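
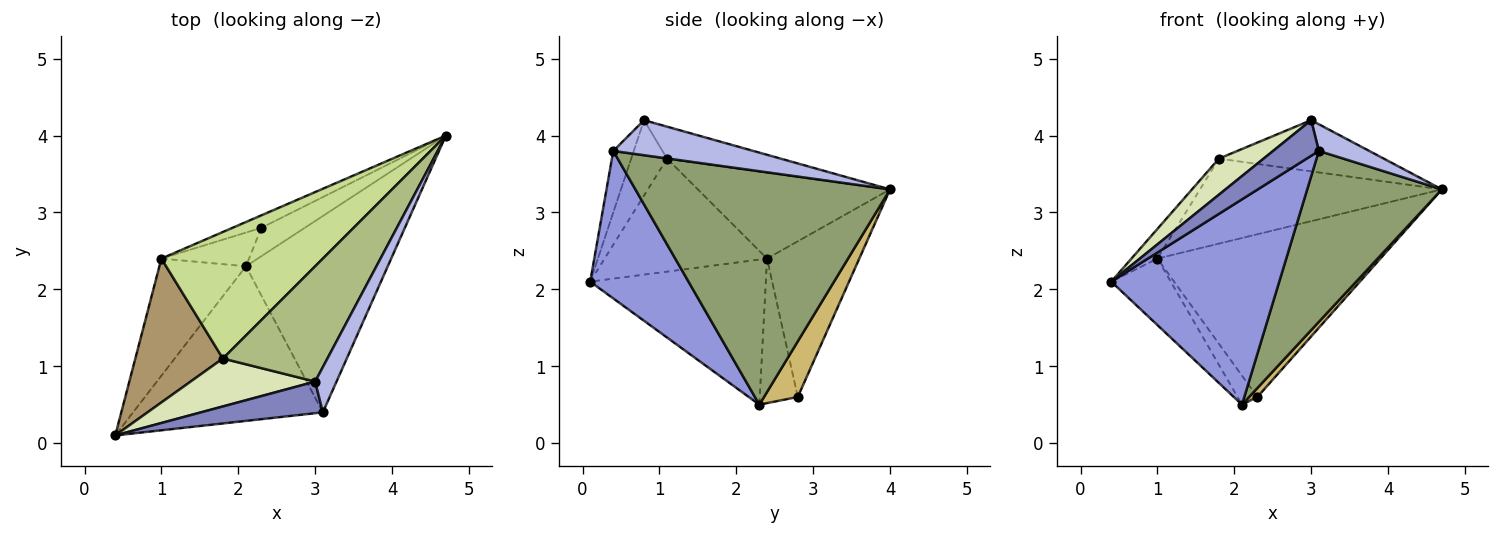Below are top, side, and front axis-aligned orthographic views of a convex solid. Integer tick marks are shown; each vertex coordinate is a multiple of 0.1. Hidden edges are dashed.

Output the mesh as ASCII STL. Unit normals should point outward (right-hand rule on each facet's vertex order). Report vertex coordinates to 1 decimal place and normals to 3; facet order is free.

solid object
 facet normal -0.825 0.279 -0.492
  outer loop
   vertex 1.0 2.4 2.4
   vertex 2.1 2.3 0.5
   vertex 0.4 0.1 2.1
  endloop
 endfacet
 facet normal -0.318 -0.709 0.630
  outer loop
   vertex 3.1 0.4 3.8
   vertex 3.0 0.8 4.2
   vertex 0.4 0.1 2.1
  endloop
 endfacet
 facet normal 0.424 -0.724 -0.545
  outer loop
   vertex 3.1 0.4 3.8
   vertex 0.4 0.1 2.1
   vertex 2.1 2.3 0.5
  endloop
 endfacet
 facet normal 0.816 -0.294 0.498
  outer loop
   vertex 3.1 0.4 3.8
   vertex 4.7 4.0 3.3
   vertex 3.0 0.8 4.2
  endloop
 endfacet
 facet normal 0.779 -0.412 -0.473
  outer loop
   vertex 3.1 0.4 3.8
   vertex 2.1 2.3 0.5
   vertex 4.7 4.0 3.3
  endloop
 endfacet
 facet normal -0.269 0.391 0.880
  outer loop
   vertex 1.8 1.1 3.7
   vertex 3.0 0.8 4.2
   vertex 4.7 4.0 3.3
  endloop
 endfacet
 facet normal -0.405 0.510 0.759
  outer loop
   vertex 1.8 1.1 3.7
   vertex 4.7 4.0 3.3
   vertex 1.0 2.4 2.4
  endloop
 endfacet
 facet normal -0.435 -0.542 0.719
  outer loop
   vertex 1.8 1.1 3.7
   vertex 0.4 0.1 2.1
   vertex 3.0 0.8 4.2
  endloop
 endfacet
 facet normal -0.784 0.125 0.608
  outer loop
   vertex 1.8 1.1 3.7
   vertex 1.0 2.4 2.4
   vertex 0.4 0.1 2.1
  endloop
 endfacet
 facet normal 0.774 -0.189 -0.604
  outer loop
   vertex 2.3 2.8 0.6
   vertex 4.7 4.0 3.3
   vertex 2.1 2.3 0.5
  endloop
 endfacet
 facet normal -0.381 0.922 -0.071
  outer loop
   vertex 2.3 2.8 0.6
   vertex 1.0 2.4 2.4
   vertex 4.7 4.0 3.3
  endloop
 endfacet
 facet normal -0.781 0.407 -0.474
  outer loop
   vertex 2.3 2.8 0.6
   vertex 2.1 2.3 0.5
   vertex 1.0 2.4 2.4
  endloop
 endfacet
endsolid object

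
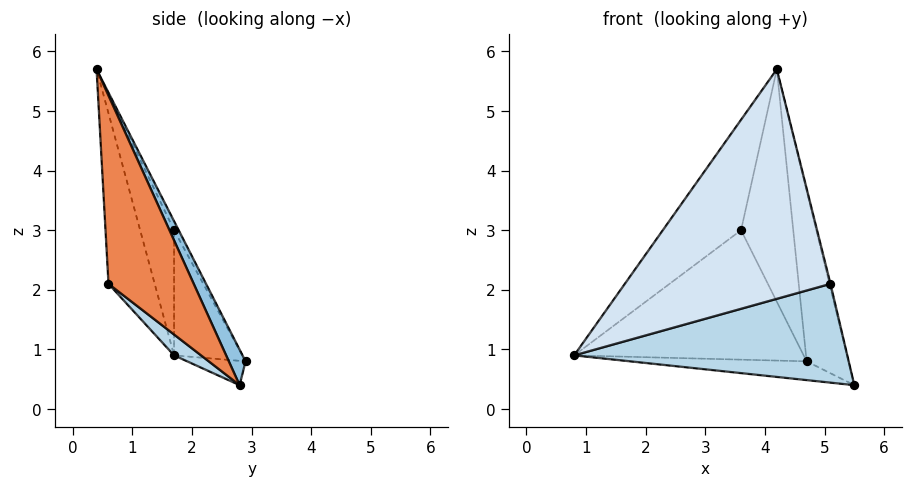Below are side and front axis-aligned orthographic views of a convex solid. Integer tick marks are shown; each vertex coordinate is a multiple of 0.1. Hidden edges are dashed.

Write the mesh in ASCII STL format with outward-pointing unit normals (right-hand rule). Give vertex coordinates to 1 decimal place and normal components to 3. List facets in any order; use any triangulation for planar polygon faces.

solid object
 facet normal -0.238 0.718 -0.655
  outer loop
   vertex 4.7 2.9 0.8
   vertex 5.5 2.8 0.4
   vertex 0.8 1.7 0.9
  endloop
 endfacet
 facet normal 0.331 0.826 0.455
  outer loop
   vertex 4.7 2.9 0.8
   vertex 4.2 0.4 5.7
   vertex 5.5 2.8 0.4
  endloop
 endfacet
 facet normal 0.061 -0.617 -0.784
  outer loop
   vertex 5.1 0.6 2.1
   vertex 0.8 1.7 0.9
   vertex 5.5 2.8 0.4
  endloop
 endfacet
 facet normal -0.218 -0.970 -0.108
  outer loop
   vertex 5.1 0.6 2.1
   vertex 4.2 0.4 5.7
   vertex 0.8 1.7 0.9
  endloop
 endfacet
 facet normal 0.970 0.012 0.243
  outer loop
   vertex 5.1 0.6 2.1
   vertex 5.5 2.8 0.4
   vertex 4.2 0.4 5.7
  endloop
 endfacet
 facet normal -0.351 0.811 0.468
  outer loop
   vertex 3.6 1.7 3.0
   vertex 0.8 1.7 0.9
   vertex 4.2 0.4 5.7
  endloop
 endfacet
 facet normal -0.267 0.896 0.355
  outer loop
   vertex 3.6 1.7 3.0
   vertex 4.7 2.9 0.8
   vertex 0.8 1.7 0.9
  endloop
 endfacet
 facet normal -0.079 0.891 0.447
  outer loop
   vertex 3.6 1.7 3.0
   vertex 4.2 0.4 5.7
   vertex 4.7 2.9 0.8
  endloop
 endfacet
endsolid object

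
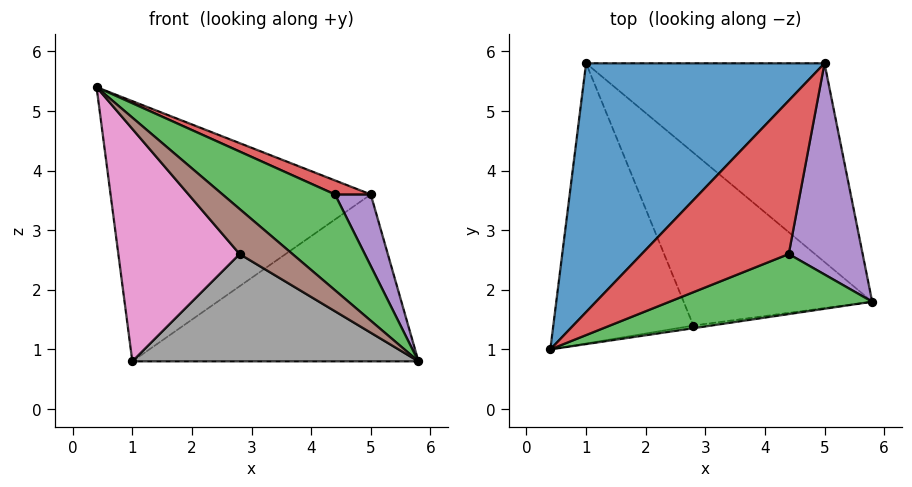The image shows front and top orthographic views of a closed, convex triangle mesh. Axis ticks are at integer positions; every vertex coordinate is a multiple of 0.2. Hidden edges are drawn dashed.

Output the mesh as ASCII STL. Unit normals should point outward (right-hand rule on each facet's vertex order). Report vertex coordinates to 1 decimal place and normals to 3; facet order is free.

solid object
 facet normal -0.435 0.651 0.622
  outer loop
   vertex 5.0 5.8 3.6
   vertex 1.0 5.8 0.8
   vertex 0.4 1.0 5.4
  endloop
 endfacet
 facet normal 0.472 0.567 -0.675
  outer loop
   vertex 5.0 5.8 3.6
   vertex 5.8 1.8 0.8
   vertex 1.0 5.8 0.8
  endloop
 endfacet
 facet normal 0.500 -0.734 0.460
  outer loop
   vertex 4.4 2.6 3.6
   vertex 0.4 1.0 5.4
   vertex 5.8 1.8 0.8
  endloop
 endfacet
 facet normal 0.436 -0.082 0.896
  outer loop
   vertex 4.4 2.6 3.6
   vertex 5.0 5.8 3.6
   vertex 0.4 1.0 5.4
  endloop
 endfacet
 facet normal 0.863 -0.162 0.478
  outer loop
   vertex 4.4 2.6 3.6
   vertex 5.8 1.8 0.8
   vertex 5.0 5.8 3.6
  endloop
 endfacet
 facet normal 0.097 -0.994 -0.058
  outer loop
   vertex 2.8 1.4 2.6
   vertex 5.8 1.8 0.8
   vertex 0.4 1.0 5.4
  endloop
 endfacet
 facet normal -0.621 -0.501 -0.603
  outer loop
   vertex 2.8 1.4 2.6
   vertex 0.4 1.0 5.4
   vertex 1.0 5.8 0.8
  endloop
 endfacet
 facet normal -0.402 -0.483 -0.778
  outer loop
   vertex 2.8 1.4 2.6
   vertex 1.0 5.8 0.8
   vertex 5.8 1.8 0.8
  endloop
 endfacet
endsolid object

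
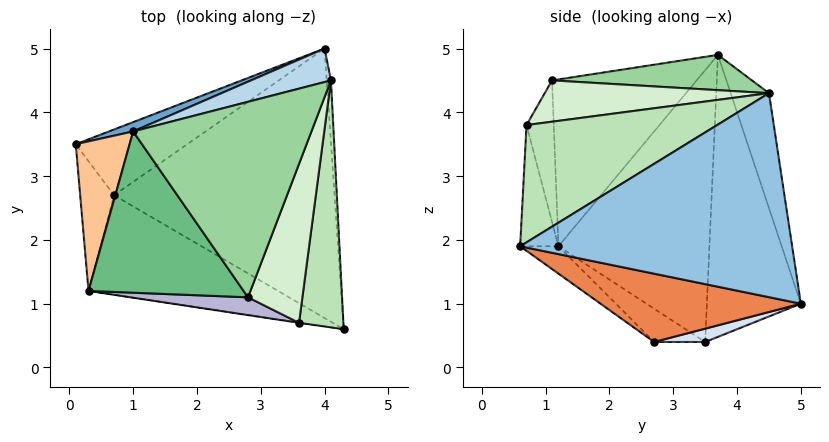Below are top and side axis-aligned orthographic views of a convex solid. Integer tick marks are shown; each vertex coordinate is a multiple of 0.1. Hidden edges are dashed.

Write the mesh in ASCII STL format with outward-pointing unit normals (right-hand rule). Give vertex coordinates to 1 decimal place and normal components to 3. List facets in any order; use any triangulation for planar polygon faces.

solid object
 facet normal -0.363 0.931 0.031
  outer loop
   vertex 1.0 3.7 4.9
   vertex 4.0 5.0 1.0
   vertex 0.1 3.5 0.4
  endloop
 endfacet
 facet normal 0.998 0.064 -0.021
  outer loop
   vertex 4.1 4.5 4.3
   vertex 4.3 0.6 1.9
   vertex 4.0 5.0 1.0
  endloop
 endfacet
 facet normal -0.219 0.964 0.153
  outer loop
   vertex 4.1 4.5 4.3
   vertex 4.0 5.0 1.0
   vertex 1.0 3.7 4.9
  endloop
 endfacet
 facet normal 0.118 0.089 -0.989
  outer loop
   vertex 0.7 2.7 0.4
   vertex 0.1 3.5 0.4
   vertex 4.0 5.0 1.0
  endloop
 endfacet
 facet normal 0.291 -0.173 -0.941
  outer loop
   vertex 0.7 2.7 0.4
   vertex 4.0 5.0 1.0
   vertex 4.3 0.6 1.9
  endloop
 endfacet
 facet normal -0.103 -0.689 -0.717
  outer loop
   vertex 0.3 1.2 1.9
   vertex 0.7 2.7 0.4
   vertex 4.3 0.6 1.9
  endloop
 endfacet
 facet normal -0.980 0.041 0.194
  outer loop
   vertex 0.3 1.2 1.9
   vertex 1.0 3.7 4.9
   vertex 0.1 3.5 0.4
  endloop
 endfacet
 facet normal -0.621 -0.465 -0.631
  outer loop
   vertex 0.3 1.2 1.9
   vertex 0.1 3.5 0.4
   vertex 0.7 2.7 0.4
  endloop
 endfacet
 facet normal -0.625 -0.522 0.581
  outer loop
   vertex 2.8 1.1 4.5
   vertex 1.0 3.7 4.9
   vertex 0.3 1.2 1.9
  endloop
 endfacet
 facet normal 0.194 -0.017 0.981
  outer loop
   vertex 2.8 1.1 4.5
   vertex 4.1 4.5 4.3
   vertex 1.0 3.7 4.9
  endloop
 endfacet
 facet normal 0.922 -0.167 0.349
  outer loop
   vertex 3.6 0.7 3.8
   vertex 4.3 0.6 1.9
   vertex 4.1 4.5 4.3
  endloop
 endfacet
 facet normal 0.595 -0.181 0.783
  outer loop
   vertex 3.6 0.7 3.8
   vertex 4.1 4.5 4.3
   vertex 2.8 1.1 4.5
  endloop
 endfacet
 facet normal -0.148 -0.989 -0.003
  outer loop
   vertex 3.6 0.7 3.8
   vertex 0.3 1.2 1.9
   vertex 4.3 0.6 1.9
  endloop
 endfacet
 facet normal -0.271 -0.936 0.225
  outer loop
   vertex 3.6 0.7 3.8
   vertex 2.8 1.1 4.5
   vertex 0.3 1.2 1.9
  endloop
 endfacet
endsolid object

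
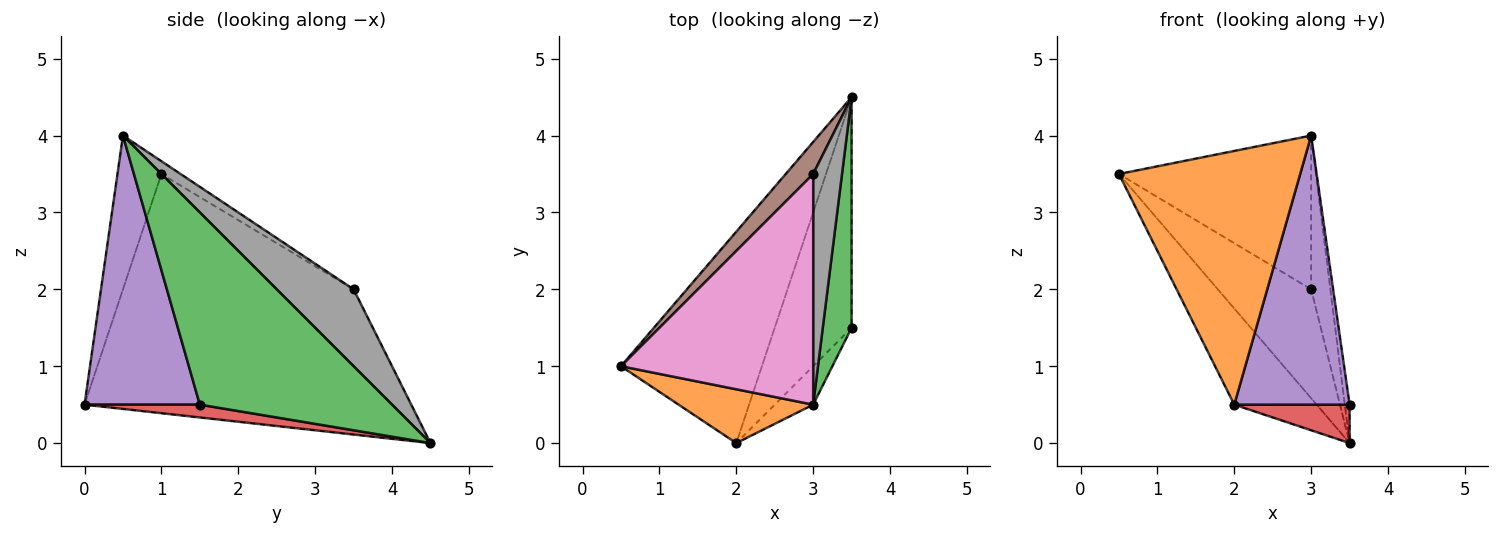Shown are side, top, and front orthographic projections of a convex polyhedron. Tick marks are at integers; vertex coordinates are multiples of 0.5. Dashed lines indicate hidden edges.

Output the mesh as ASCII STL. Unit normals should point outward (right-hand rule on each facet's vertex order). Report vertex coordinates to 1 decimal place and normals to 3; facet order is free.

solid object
 facet normal -0.839 0.225 -0.495
  outer loop
   vertex 2.0 0.0 0.5
   vertex 0.5 1.0 3.5
   vertex 3.5 4.5 0.0
  endloop
 endfacet
 facet normal -0.231 -0.952 0.202
  outer loop
   vertex 2.0 0.0 0.5
   vertex 3.0 0.5 4.0
   vertex 0.5 1.0 3.5
  endloop
 endfacet
 facet normal 0.989 0.025 0.148
  outer loop
   vertex 3.5 1.5 0.5
   vertex 3.5 4.5 0.0
   vertex 3.0 0.5 4.0
  endloop
 endfacet
 facet normal 0.162 -0.162 -0.973
  outer loop
   vertex 3.5 1.5 0.5
   vertex 2.0 0.0 0.5
   vertex 3.5 4.5 0.0
  endloop
 endfacet
 facet normal 0.704 -0.704 -0.101
  outer loop
   vertex 3.5 1.5 0.5
   vertex 3.0 0.5 4.0
   vertex 2.0 0.0 0.5
  endloop
 endfacet
 facet normal -0.620 0.753 0.221
  outer loop
   vertex 3.0 3.5 2.0
   vertex 3.5 4.5 0.0
   vertex 0.5 1.0 3.5
  endloop
 endfacet
 facet normal -0.055 0.554 0.831
  outer loop
   vertex 3.0 3.5 2.0
   vertex 0.5 1.0 3.5
   vertex 3.0 0.5 4.0
  endloop
 endfacet
 facet normal 0.912 0.228 0.342
  outer loop
   vertex 3.0 3.5 2.0
   vertex 3.0 0.5 4.0
   vertex 3.5 4.5 0.0
  endloop
 endfacet
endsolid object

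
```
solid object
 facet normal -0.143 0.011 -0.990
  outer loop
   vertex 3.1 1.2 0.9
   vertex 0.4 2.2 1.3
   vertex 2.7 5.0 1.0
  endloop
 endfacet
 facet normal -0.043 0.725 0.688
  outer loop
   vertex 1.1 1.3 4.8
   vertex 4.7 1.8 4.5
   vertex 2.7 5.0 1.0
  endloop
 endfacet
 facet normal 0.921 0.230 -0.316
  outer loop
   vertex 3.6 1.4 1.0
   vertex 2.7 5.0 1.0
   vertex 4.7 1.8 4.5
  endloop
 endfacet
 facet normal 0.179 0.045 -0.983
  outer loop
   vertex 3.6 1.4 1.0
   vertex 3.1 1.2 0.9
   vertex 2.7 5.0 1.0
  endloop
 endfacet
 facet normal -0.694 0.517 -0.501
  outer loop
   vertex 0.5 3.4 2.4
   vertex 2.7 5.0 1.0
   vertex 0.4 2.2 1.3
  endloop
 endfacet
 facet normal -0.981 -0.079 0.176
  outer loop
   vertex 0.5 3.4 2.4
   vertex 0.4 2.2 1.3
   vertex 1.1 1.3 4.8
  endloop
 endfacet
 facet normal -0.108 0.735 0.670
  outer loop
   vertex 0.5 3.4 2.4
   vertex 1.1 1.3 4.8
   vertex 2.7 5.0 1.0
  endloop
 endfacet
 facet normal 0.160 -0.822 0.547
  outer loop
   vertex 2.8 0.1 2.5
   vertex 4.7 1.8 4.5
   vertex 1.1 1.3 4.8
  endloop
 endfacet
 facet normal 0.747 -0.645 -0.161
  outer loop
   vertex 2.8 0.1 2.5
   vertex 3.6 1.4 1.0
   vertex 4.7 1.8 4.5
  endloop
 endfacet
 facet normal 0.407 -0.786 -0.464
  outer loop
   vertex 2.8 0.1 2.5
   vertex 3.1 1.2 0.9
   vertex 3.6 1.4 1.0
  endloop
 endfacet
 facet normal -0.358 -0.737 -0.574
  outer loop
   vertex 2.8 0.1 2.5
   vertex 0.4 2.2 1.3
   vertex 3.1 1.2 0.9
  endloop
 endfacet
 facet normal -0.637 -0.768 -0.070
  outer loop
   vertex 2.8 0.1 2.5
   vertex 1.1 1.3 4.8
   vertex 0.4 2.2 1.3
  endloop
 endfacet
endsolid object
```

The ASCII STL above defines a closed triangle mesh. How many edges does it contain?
18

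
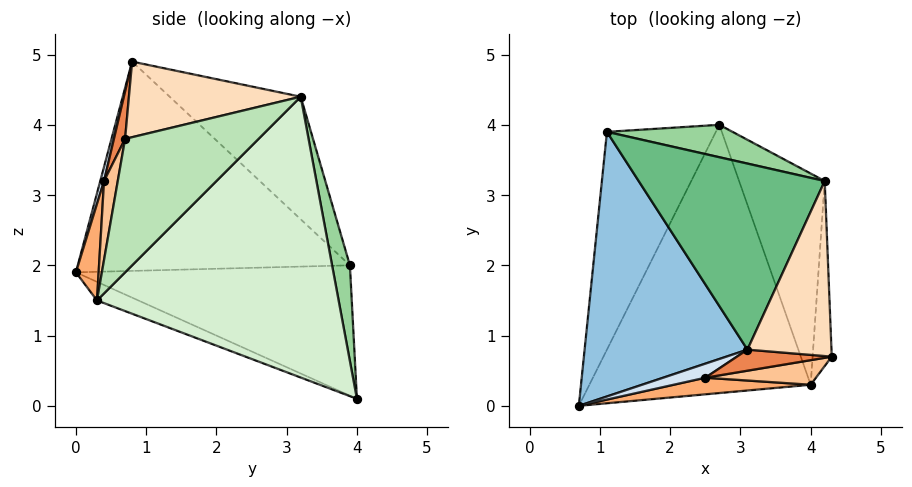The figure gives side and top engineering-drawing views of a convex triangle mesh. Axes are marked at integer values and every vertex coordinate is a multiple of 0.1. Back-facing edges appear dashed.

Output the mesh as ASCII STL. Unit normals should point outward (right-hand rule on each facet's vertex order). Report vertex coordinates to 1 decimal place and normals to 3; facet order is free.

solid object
 facet normal -0.764 0.095 -0.638
  outer loop
   vertex 1.1 3.9 2.0
   vertex 2.7 4.0 0.1
   vertex 0.7 0.0 1.9
  endloop
 endfacet
 facet normal -0.788 0.065 0.613
  outer loop
   vertex 1.1 3.9 2.0
   vertex 0.7 0.0 1.9
   vertex 3.1 0.8 4.9
  endloop
 endfacet
 facet normal -0.078 -0.377 -0.923
  outer loop
   vertex 4.0 0.3 1.5
   vertex 0.7 0.0 1.9
   vertex 2.7 4.0 0.1
  endloop
 endfacet
 facet normal 0.069 -0.976 0.206
  outer loop
   vertex 2.5 0.4 3.2
   vertex 3.1 0.8 4.9
   vertex 0.7 0.0 1.9
  endloop
 endfacet
 facet normal 0.098 -0.976 0.195
  outer loop
   vertex 2.5 0.4 3.2
   vertex 4.3 0.7 3.8
   vertex 3.1 0.8 4.9
  endloop
 endfacet
 facet normal 0.108 -0.982 0.153
  outer loop
   vertex 2.5 0.4 3.2
   vertex 0.7 0.0 1.9
   vertex 4.0 0.3 1.5
  endloop
 endfacet
 facet normal 0.112 -0.981 0.156
  outer loop
   vertex 2.5 0.4 3.2
   vertex 4.0 0.3 1.5
   vertex 4.3 0.7 3.8
  endloop
 endfacet
 facet normal 0.661 -0.150 0.735
  outer loop
   vertex 4.2 3.2 4.4
   vertex 3.1 0.8 4.9
   vertex 4.3 0.7 3.8
  endloop
 endfacet
 facet normal -0.506 0.392 0.768
  outer loop
   vertex 4.2 3.2 4.4
   vertex 1.1 3.9 2.0
   vertex 3.1 0.8 4.9
  endloop
 endfacet
 facet normal 0.110 0.983 0.145
  outer loop
   vertex 4.2 3.2 4.4
   vertex 2.7 4.0 0.1
   vertex 1.1 3.9 2.0
  endloop
 endfacet
 facet normal 0.987 0.073 -0.142
  outer loop
   vertex 4.2 3.2 4.4
   vertex 4.3 0.7 3.8
   vertex 4.0 0.3 1.5
  endloop
 endfacet
 facet normal 0.933 0.220 -0.285
  outer loop
   vertex 4.2 3.2 4.4
   vertex 4.0 0.3 1.5
   vertex 2.7 4.0 0.1
  endloop
 endfacet
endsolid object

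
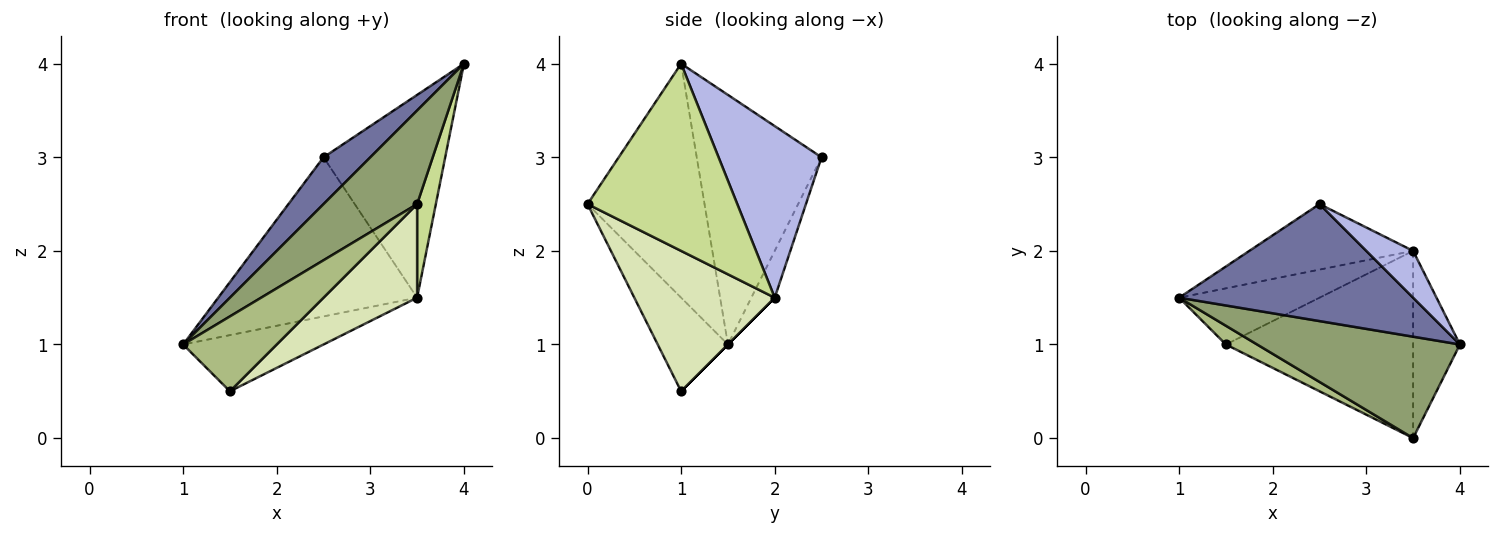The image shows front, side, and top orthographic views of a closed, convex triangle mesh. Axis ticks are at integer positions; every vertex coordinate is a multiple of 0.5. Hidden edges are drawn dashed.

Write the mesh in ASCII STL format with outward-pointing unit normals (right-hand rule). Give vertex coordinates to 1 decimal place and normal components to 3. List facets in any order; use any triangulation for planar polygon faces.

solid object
 facet normal -0.704 -0.264 0.660
  outer loop
   vertex 2.5 2.5 3.0
   vertex 1.0 1.5 1.0
   vertex 4.0 1.0 4.0
  endloop
 endfacet
 facet normal -0.108 0.919 -0.379
  outer loop
   vertex 3.5 2.0 1.5
   vertex 1.0 1.5 1.0
   vertex 2.5 2.5 3.0
  endloop
 endfacet
 facet normal 0.000 0.707 -0.707
  outer loop
   vertex 3.5 2.0 1.5
   vertex 1.5 1.0 0.5
   vertex 1.0 1.5 1.0
  endloop
 endfacet
 facet normal 0.636 0.752 0.173
  outer loop
   vertex 3.5 2.0 1.5
   vertex 2.5 2.5 3.0
   vertex 4.0 1.0 4.0
  endloop
 endfacet
 facet normal -0.647 -0.517 0.560
  outer loop
   vertex 3.5 0.0 2.5
   vertex 4.0 1.0 4.0
   vertex 1.0 1.5 1.0
  endloop
 endfacet
 facet normal -0.588 -0.784 0.196
  outer loop
   vertex 3.5 0.0 2.5
   vertex 1.0 1.5 1.0
   vertex 1.5 1.0 0.5
  endloop
 endfacet
 facet normal 0.963 -0.120 -0.241
  outer loop
   vertex 3.5 0.0 2.5
   vertex 3.5 2.0 1.5
   vertex 4.0 1.0 4.0
  endloop
 endfacet
 facet normal 0.557 -0.371 -0.743
  outer loop
   vertex 3.5 0.0 2.5
   vertex 1.5 1.0 0.5
   vertex 3.5 2.0 1.5
  endloop
 endfacet
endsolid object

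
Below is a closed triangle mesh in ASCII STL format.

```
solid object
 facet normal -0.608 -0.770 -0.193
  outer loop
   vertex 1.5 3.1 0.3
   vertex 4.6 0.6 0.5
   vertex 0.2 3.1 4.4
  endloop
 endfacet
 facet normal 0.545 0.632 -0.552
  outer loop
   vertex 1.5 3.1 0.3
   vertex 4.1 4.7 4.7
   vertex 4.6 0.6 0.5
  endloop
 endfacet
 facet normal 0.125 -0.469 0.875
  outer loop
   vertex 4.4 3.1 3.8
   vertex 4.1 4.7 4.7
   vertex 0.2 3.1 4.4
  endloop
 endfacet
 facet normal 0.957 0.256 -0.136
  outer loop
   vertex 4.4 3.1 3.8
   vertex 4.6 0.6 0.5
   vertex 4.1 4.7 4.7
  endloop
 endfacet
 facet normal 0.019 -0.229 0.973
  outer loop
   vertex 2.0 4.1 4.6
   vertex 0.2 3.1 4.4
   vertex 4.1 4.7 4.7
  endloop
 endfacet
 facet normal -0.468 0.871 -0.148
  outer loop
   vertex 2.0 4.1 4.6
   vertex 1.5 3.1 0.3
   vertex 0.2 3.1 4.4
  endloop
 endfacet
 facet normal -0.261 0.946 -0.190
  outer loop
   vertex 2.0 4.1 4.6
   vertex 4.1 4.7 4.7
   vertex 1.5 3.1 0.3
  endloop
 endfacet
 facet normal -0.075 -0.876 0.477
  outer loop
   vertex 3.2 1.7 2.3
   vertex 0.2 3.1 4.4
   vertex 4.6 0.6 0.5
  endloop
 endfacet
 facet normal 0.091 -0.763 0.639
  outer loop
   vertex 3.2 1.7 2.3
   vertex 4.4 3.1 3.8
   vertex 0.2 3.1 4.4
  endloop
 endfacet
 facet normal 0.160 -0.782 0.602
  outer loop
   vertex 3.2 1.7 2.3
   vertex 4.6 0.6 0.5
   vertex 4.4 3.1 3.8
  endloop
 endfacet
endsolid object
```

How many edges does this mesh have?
15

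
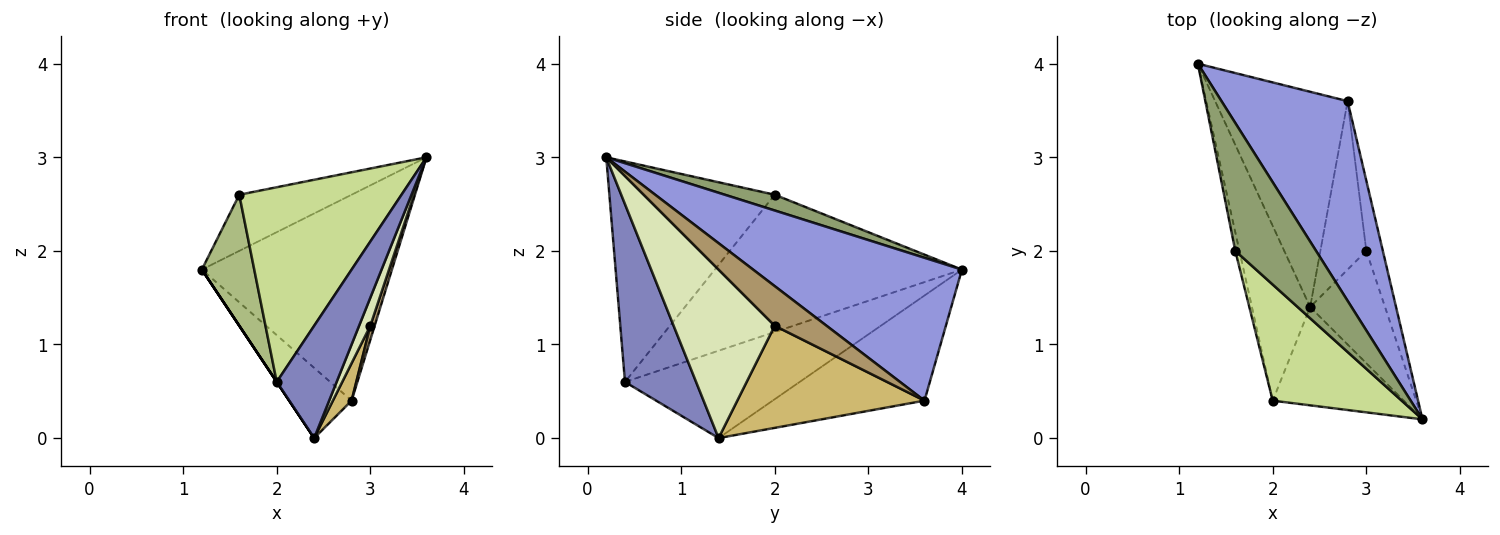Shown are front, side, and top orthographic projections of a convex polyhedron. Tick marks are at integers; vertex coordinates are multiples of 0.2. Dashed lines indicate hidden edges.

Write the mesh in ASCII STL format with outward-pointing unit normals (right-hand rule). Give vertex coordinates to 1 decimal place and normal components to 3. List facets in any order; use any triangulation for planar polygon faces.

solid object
 facet normal -0.832 0.000 -0.555
  outer loop
   vertex 2.0 0.4 0.6
   vertex 1.2 4.0 1.8
   vertex 2.4 1.4 0.0
  endloop
 endfacet
 facet normal 0.666 -0.561 -0.491
  outer loop
   vertex 2.0 0.4 0.6
   vertex 2.4 1.4 0.0
   vertex 3.6 0.2 3.0
  endloop
 endfacet
 facet normal 0.619 0.564 0.547
  outer loop
   vertex 2.8 3.6 0.4
   vertex 1.2 4.0 1.8
   vertex 3.6 0.2 3.0
  endloop
 endfacet
 facet normal -0.602 0.247 -0.759
  outer loop
   vertex 2.8 3.6 0.4
   vertex 2.4 1.4 0.0
   vertex 1.2 4.0 1.8
  endloop
 endfacet
 facet normal 0.176 0.396 0.901
  outer loop
   vertex 1.6 2.0 2.6
   vertex 3.6 0.2 3.0
   vertex 1.2 4.0 1.8
  endloop
 endfacet
 facet normal -0.978 -0.207 -0.030
  outer loop
   vertex 1.6 2.0 2.6
   vertex 1.2 4.0 1.8
   vertex 2.0 0.4 0.6
  endloop
 endfacet
 facet normal -0.659 -0.646 0.385
  outer loop
   vertex 1.6 2.0 2.6
   vertex 2.0 0.4 0.6
   vertex 3.6 0.2 3.0
  endloop
 endfacet
 facet normal 0.909 -0.101 -0.404
  outer loop
   vertex 3.0 2.0 1.2
   vertex 3.6 0.2 3.0
   vertex 2.4 1.4 0.0
  endloop
 endfacet
 facet normal 0.920 -0.077 -0.383
  outer loop
   vertex 3.0 2.0 1.2
   vertex 2.8 3.6 0.4
   vertex 3.6 0.2 3.0
  endloop
 endfacet
 facet normal 0.908 -0.091 -0.409
  outer loop
   vertex 3.0 2.0 1.2
   vertex 2.4 1.4 0.0
   vertex 2.8 3.6 0.4
  endloop
 endfacet
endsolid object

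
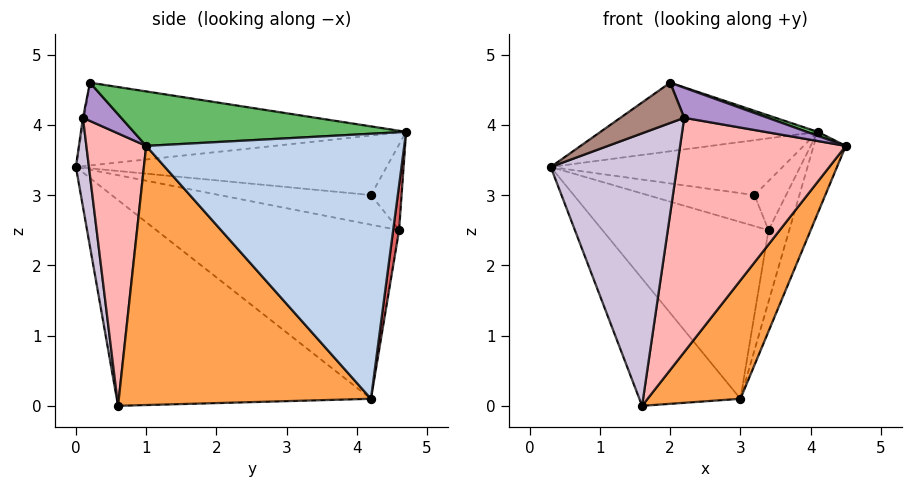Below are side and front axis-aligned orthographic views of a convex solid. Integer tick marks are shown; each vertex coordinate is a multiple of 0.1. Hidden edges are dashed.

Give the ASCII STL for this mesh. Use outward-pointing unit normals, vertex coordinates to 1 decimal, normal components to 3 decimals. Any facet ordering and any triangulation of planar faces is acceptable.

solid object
 facet normal -0.892 0.355 -0.279
  outer loop
   vertex 3.0 4.2 0.1
   vertex 1.6 0.6 0.0
   vertex 0.3 0.0 3.4
  endloop
 endfacet
 facet normal 0.950 0.118 -0.290
  outer loop
   vertex 3.0 4.2 0.1
   vertex 4.1 4.7 3.9
   vertex 4.5 1.0 3.7
  endloop
 endfacet
 facet normal 0.769 -0.283 -0.572
  outer loop
   vertex 3.0 4.2 0.1
   vertex 4.5 1.0 3.7
   vertex 1.6 0.6 0.0
  endloop
 endfacet
 facet normal -0.563 0.377 0.735
  outer loop
   vertex 2.0 0.2 4.6
   vertex 4.1 4.7 3.9
   vertex 0.3 0.0 3.4
  endloop
 endfacet
 facet normal 0.343 -0.014 0.939
  outer loop
   vertex 2.0 0.2 4.6
   vertex 4.5 1.0 3.7
   vertex 4.1 4.7 3.9
  endloop
 endfacet
 facet normal -0.825 0.564 0.043
  outer loop
   vertex 3.4 4.6 2.5
   vertex 3.0 4.2 0.1
   vertex 0.3 0.0 3.4
  endloop
 endfacet
 facet normal 0.269 0.942 -0.202
  outer loop
   vertex 3.4 4.6 2.5
   vertex 4.1 4.7 3.9
   vertex 3.0 4.2 0.1
  endloop
 endfacet
 facet normal 0.335 -0.928 -0.162
  outer loop
   vertex 2.2 0.1 4.1
   vertex 1.6 0.6 0.0
   vertex 4.5 1.0 3.7
  endloop
 endfacet
 facet normal 0.393 -0.859 0.329
  outer loop
   vertex 2.2 0.1 4.1
   vertex 4.5 1.0 3.7
   vertex 2.0 0.2 4.6
  endloop
 endfacet
 facet normal 0.102 -0.986 -0.135
  outer loop
   vertex 2.2 0.1 4.1
   vertex 0.3 0.0 3.4
   vertex 1.6 0.6 0.0
  endloop
 endfacet
 facet normal -0.018 -0.982 0.189
  outer loop
   vertex 2.2 0.1 4.1
   vertex 2.0 0.2 4.6
   vertex 0.3 0.0 3.4
  endloop
 endfacet
 facet normal -0.726 0.541 0.425
  outer loop
   vertex 3.2 4.2 3.0
   vertex 0.3 0.0 3.4
   vertex 4.1 4.7 3.9
  endloop
 endfacet
 facet normal -0.810 0.572 0.134
  outer loop
   vertex 3.2 4.2 3.0
   vertex 3.4 4.6 2.5
   vertex 0.3 0.0 3.4
  endloop
 endfacet
 facet normal -0.667 0.689 0.284
  outer loop
   vertex 3.2 4.2 3.0
   vertex 4.1 4.7 3.9
   vertex 3.4 4.6 2.5
  endloop
 endfacet
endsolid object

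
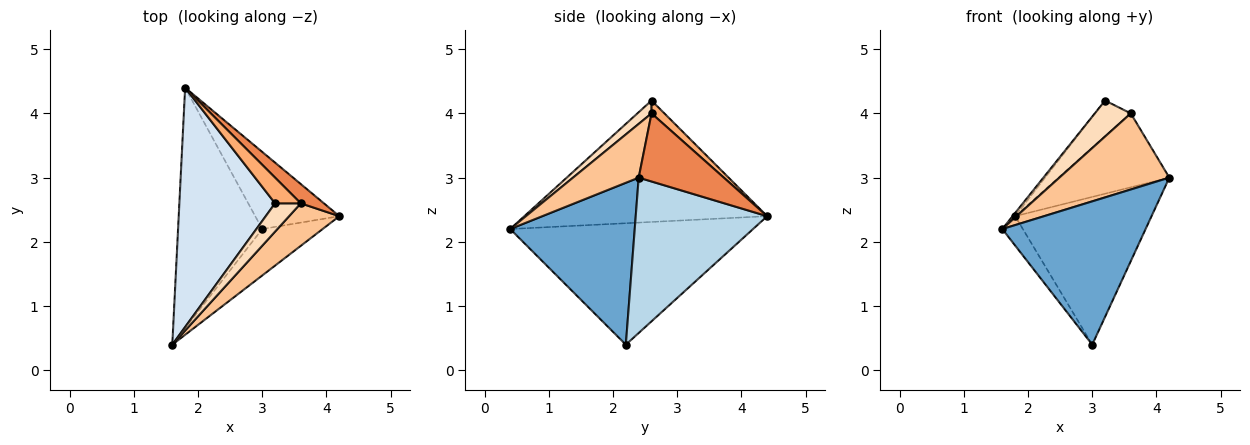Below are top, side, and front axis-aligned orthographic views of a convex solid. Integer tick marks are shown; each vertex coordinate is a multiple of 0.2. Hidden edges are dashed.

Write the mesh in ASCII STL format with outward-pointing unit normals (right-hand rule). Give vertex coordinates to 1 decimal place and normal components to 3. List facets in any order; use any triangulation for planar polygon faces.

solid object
 facet normal 0.637 -0.733 -0.238
  outer loop
   vertex 3.0 2.2 0.4
   vertex 4.2 2.4 3.0
   vertex 1.6 0.4 2.2
  endloop
 endfacet
 facet normal -0.820 0.069 -0.568
  outer loop
   vertex 3.0 2.2 0.4
   vertex 1.6 0.4 2.2
   vertex 1.8 4.4 2.4
  endloop
 endfacet
 facet normal 0.650 0.674 -0.352
  outer loop
   vertex 3.0 2.2 0.4
   vertex 1.8 4.4 2.4
   vertex 4.2 2.4 3.0
  endloop
 endfacet
 facet normal -0.785 0.008 0.619
  outer loop
   vertex 3.2 2.6 4.2
   vertex 1.8 4.4 2.4
   vertex 1.6 0.4 2.2
  endloop
 endfacet
 facet normal 0.597 0.777 0.203
  outer loop
   vertex 3.6 2.6 4.0
   vertex 4.2 2.4 3.0
   vertex 1.8 4.4 2.4
  endloop
 endfacet
 facet normal 0.280 0.779 0.561
  outer loop
   vertex 3.6 2.6 4.0
   vertex 1.8 4.4 2.4
   vertex 3.2 2.6 4.2
  endloop
 endfacet
 facet normal 0.462 -0.774 0.432
  outer loop
   vertex 3.6 2.6 4.0
   vertex 1.6 0.4 2.2
   vertex 4.2 2.4 3.0
  endloop
 endfacet
 facet normal 0.295 -0.751 0.590
  outer loop
   vertex 3.6 2.6 4.0
   vertex 3.2 2.6 4.2
   vertex 1.6 0.4 2.2
  endloop
 endfacet
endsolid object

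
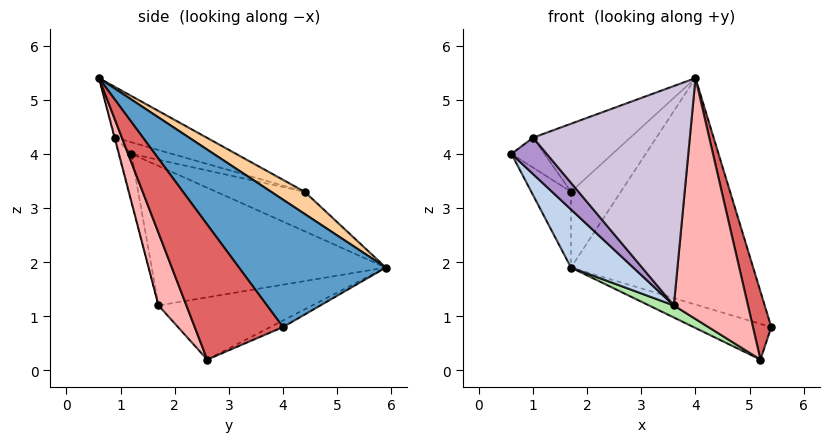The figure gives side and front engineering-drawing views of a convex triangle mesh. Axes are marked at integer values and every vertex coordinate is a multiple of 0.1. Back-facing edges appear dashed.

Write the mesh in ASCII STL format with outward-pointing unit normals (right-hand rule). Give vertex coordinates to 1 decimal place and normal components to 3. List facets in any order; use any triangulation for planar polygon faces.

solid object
 facet normal 0.498 0.618 0.608
  outer loop
   vertex 4.0 0.6 5.4
   vertex 5.4 4.0 0.8
   vertex 1.7 5.9 1.9
  endloop
 endfacet
 facet normal -0.656 -0.174 -0.734
  outer loop
   vertex 3.6 1.7 1.2
   vertex 0.6 1.2 4.0
   vertex 1.7 5.9 1.9
  endloop
 endfacet
 facet normal -0.835 0.375 0.402
  outer loop
   vertex 1.7 4.4 3.3
   vertex 1.7 5.9 1.9
   vertex 0.6 1.2 4.0
  endloop
 endfacet
 facet normal 0.418 0.620 0.664
  outer loop
   vertex 1.7 4.4 3.3
   vertex 4.0 0.6 5.4
   vertex 1.7 5.9 1.9
  endloop
 endfacet
 facet normal -0.066 0.401 -0.914
  outer loop
   vertex 5.2 2.6 0.2
   vertex 1.7 5.9 1.9
   vertex 5.4 4.0 0.8
  endloop
 endfacet
 facet normal -0.496 -0.080 -0.865
  outer loop
   vertex 5.2 2.6 0.2
   vertex 3.6 1.7 1.2
   vertex 1.7 5.9 1.9
  endloop
 endfacet
 facet normal 0.969 -0.201 0.146
  outer loop
   vertex 5.2 2.6 0.2
   vertex 5.4 4.0 0.8
   vertex 4.0 0.6 5.4
  endloop
 endfacet
 facet normal 0.339 -0.902 -0.268
  outer loop
   vertex 5.2 2.6 0.2
   vertex 4.0 0.6 5.4
   vertex 3.6 1.7 1.2
  endloop
 endfacet
 facet normal -0.287 -0.841 -0.458
  outer loop
   vertex 1.0 0.9 4.3
   vertex 0.6 1.2 4.0
   vertex 3.6 1.7 1.2
  endloop
 endfacet
 facet normal -0.004 -0.967 -0.253
  outer loop
   vertex 1.0 0.9 4.3
   vertex 3.6 1.7 1.2
   vertex 4.0 0.6 5.4
  endloop
 endfacet
 facet normal -0.399 0.325 0.857
  outer loop
   vertex 1.0 0.9 4.3
   vertex 1.7 4.4 3.3
   vertex 0.6 1.2 4.0
  endloop
 endfacet
 facet normal -0.298 0.317 0.900
  outer loop
   vertex 1.0 0.9 4.3
   vertex 4.0 0.6 5.4
   vertex 1.7 4.4 3.3
  endloop
 endfacet
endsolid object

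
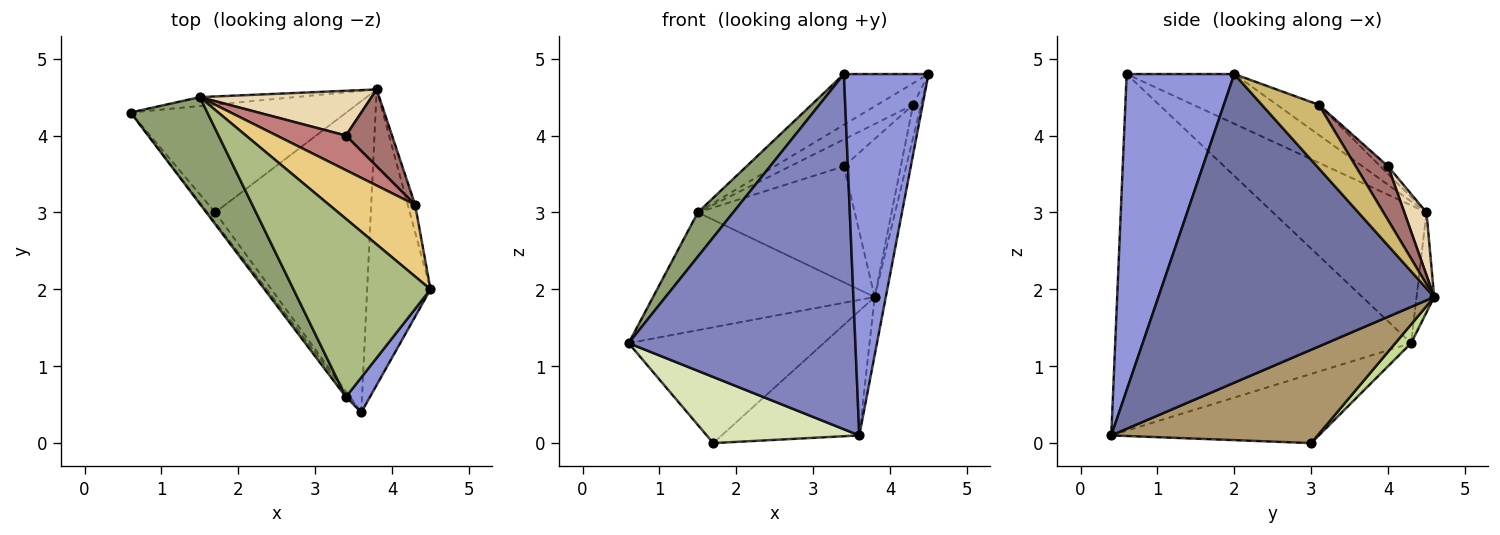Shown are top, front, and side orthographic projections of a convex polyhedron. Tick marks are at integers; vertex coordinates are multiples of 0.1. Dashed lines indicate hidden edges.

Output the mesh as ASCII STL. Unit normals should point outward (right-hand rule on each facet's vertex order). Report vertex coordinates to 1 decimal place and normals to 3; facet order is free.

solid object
 facet normal 0.979 0.039 -0.201
  outer loop
   vertex 3.6 0.4 0.1
   vertex 3.8 4.6 1.9
   vertex 4.5 2.0 4.8
  endloop
 endfacet
 facet normal -0.794 -0.608 -0.008
  outer loop
   vertex 3.4 0.6 4.8
   vertex 0.6 4.3 1.3
   vertex 3.6 0.4 0.1
  endloop
 endfacet
 facet normal 0.785 -0.617 0.060
  outer loop
   vertex 3.4 0.6 4.8
   vertex 3.6 0.4 0.1
   vertex 4.5 2.0 4.8
  endloop
 endfacet
 facet normal -0.079 0.994 -0.075
  outer loop
   vertex 1.5 4.5 3.0
   vertex 3.8 4.6 1.9
   vertex 0.6 4.3 1.3
  endloop
 endfacet
 facet normal -0.857 -0.197 0.477
  outer loop
   vertex 1.5 4.5 3.0
   vertex 0.6 4.3 1.3
   vertex 3.4 0.6 4.8
  endloop
 endfacet
 facet normal -0.329 0.259 0.908
  outer loop
   vertex 1.5 4.5 3.0
   vertex 3.4 0.6 4.8
   vertex 4.5 2.0 4.8
  endloop
 endfacet
 facet normal 0.059 0.730 -0.680
  outer loop
   vertex 1.7 3.0 0.0
   vertex 0.6 4.3 1.3
   vertex 3.8 4.6 1.9
  endloop
 endfacet
 facet normal -0.803 -0.590 -0.089
  outer loop
   vertex 1.7 3.0 0.0
   vertex 3.6 0.4 0.1
   vertex 0.6 4.3 1.3
  endloop
 endfacet
 facet normal 0.487 0.324 -0.811
  outer loop
   vertex 1.7 3.0 0.0
   vertex 3.8 4.6 1.9
   vertex 3.6 0.4 0.1
  endloop
 endfacet
 facet normal 0.984 0.137 -0.114
  outer loop
   vertex 4.3 3.1 4.4
   vertex 4.5 2.0 4.8
   vertex 3.8 4.6 1.9
  endloop
 endfacet
 facet normal -0.318 0.272 0.908
  outer loop
   vertex 4.3 3.1 4.4
   vertex 1.5 4.5 3.0
   vertex 4.5 2.0 4.8
  endloop
 endfacet
 facet normal 0.131 0.925 0.357
  outer loop
   vertex 3.4 4.0 3.6
   vertex 3.8 4.6 1.9
   vertex 1.5 4.5 3.0
  endloop
 endfacet
 facet normal 0.455 0.801 0.390
  outer loop
   vertex 3.4 4.0 3.6
   vertex 4.3 3.1 4.4
   vertex 3.8 4.6 1.9
  endloop
 endfacet
 facet normal -0.087 0.612 0.786
  outer loop
   vertex 3.4 4.0 3.6
   vertex 1.5 4.5 3.0
   vertex 4.3 3.1 4.4
  endloop
 endfacet
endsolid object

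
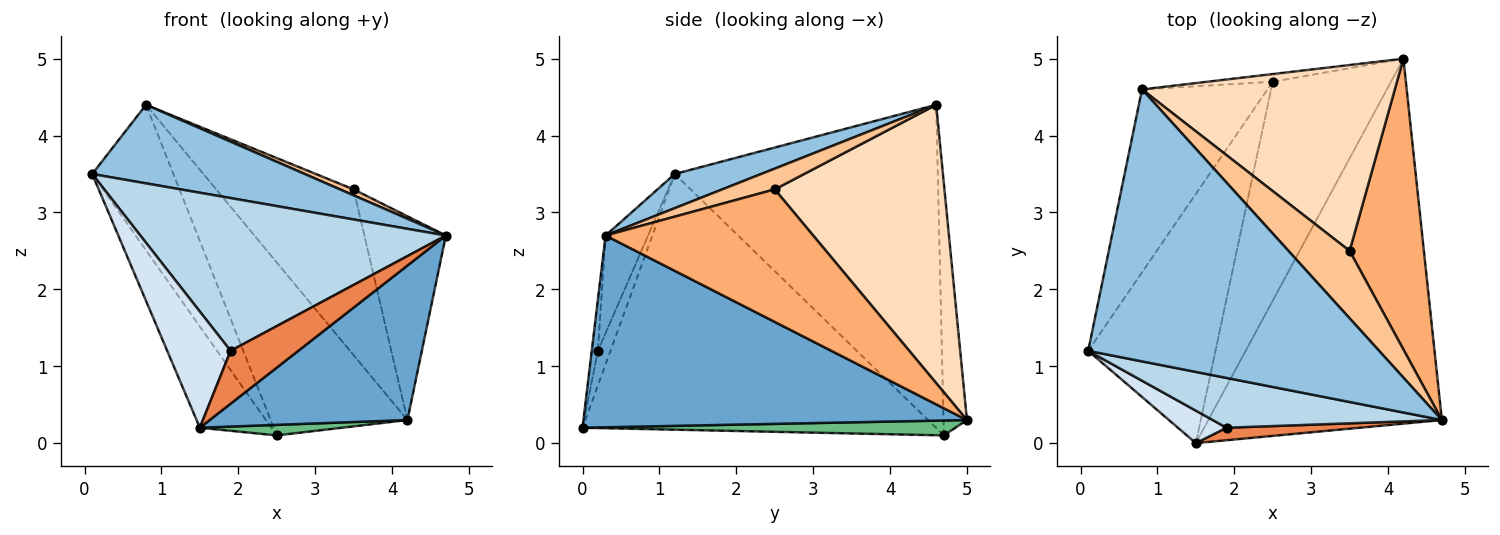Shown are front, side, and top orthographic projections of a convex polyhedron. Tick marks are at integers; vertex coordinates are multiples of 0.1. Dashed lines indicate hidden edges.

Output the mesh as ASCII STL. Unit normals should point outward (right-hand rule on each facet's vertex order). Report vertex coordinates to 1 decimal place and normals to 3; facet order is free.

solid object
 facet normal 0.603 -0.311 -0.735
  outer loop
   vertex 1.5 0.0 0.2
   vertex 4.2 5.0 0.3
   vertex 4.7 0.3 2.7
  endloop
 endfacet
 facet normal 0.112 -0.276 0.955
  outer loop
   vertex 0.8 4.6 4.4
   vertex 0.1 1.2 3.5
   vertex 4.7 0.3 2.7
  endloop
 endfacet
 facet normal -0.131 -0.943 0.307
  outer loop
   vertex 1.9 0.2 1.2
   vertex 4.7 0.3 2.7
   vertex 0.1 1.2 3.5
  endloop
 endfacet
 facet normal -0.188 -0.946 0.264
  outer loop
   vertex 1.9 0.2 1.2
   vertex 0.1 1.2 3.5
   vertex 1.5 0.0 0.2
  endloop
 endfacet
 facet normal -0.088 -0.969 0.229
  outer loop
   vertex 1.9 0.2 1.2
   vertex 1.5 0.0 0.2
   vertex 4.7 0.3 2.7
  endloop
 endfacet
 facet normal 0.825 0.324 0.463
  outer loop
   vertex 3.5 2.5 3.3
   vertex 4.7 0.3 2.7
   vertex 4.2 5.0 0.3
  endloop
 endfacet
 facet normal 0.320 -0.083 0.944
  outer loop
   vertex 3.5 2.5 3.3
   vertex 0.8 4.6 4.4
   vertex 4.7 0.3 2.7
  endloop
 endfacet
 facet normal 0.635 0.514 0.577
  outer loop
   vertex 3.5 2.5 3.3
   vertex 4.2 5.0 0.3
   vertex 0.8 4.6 4.4
  endloop
 endfacet
 facet normal 0.125 -0.048 -0.991
  outer loop
   vertex 2.5 4.7 0.1
   vertex 4.2 5.0 0.3
   vertex 1.5 0.0 0.2
  endloop
 endfacet
 facet normal -0.169 0.985 -0.044
  outer loop
   vertex 2.5 4.7 0.1
   vertex 0.8 4.6 4.4
   vertex 4.2 5.0 0.3
  endloop
 endfacet
 facet normal -0.881 0.178 -0.438
  outer loop
   vertex 2.5 4.7 0.1
   vertex 1.5 0.0 0.2
   vertex 0.1 1.2 3.5
  endloop
 endfacet
 facet normal -0.896 0.277 -0.348
  outer loop
   vertex 2.5 4.7 0.1
   vertex 0.1 1.2 3.5
   vertex 0.8 4.6 4.4
  endloop
 endfacet
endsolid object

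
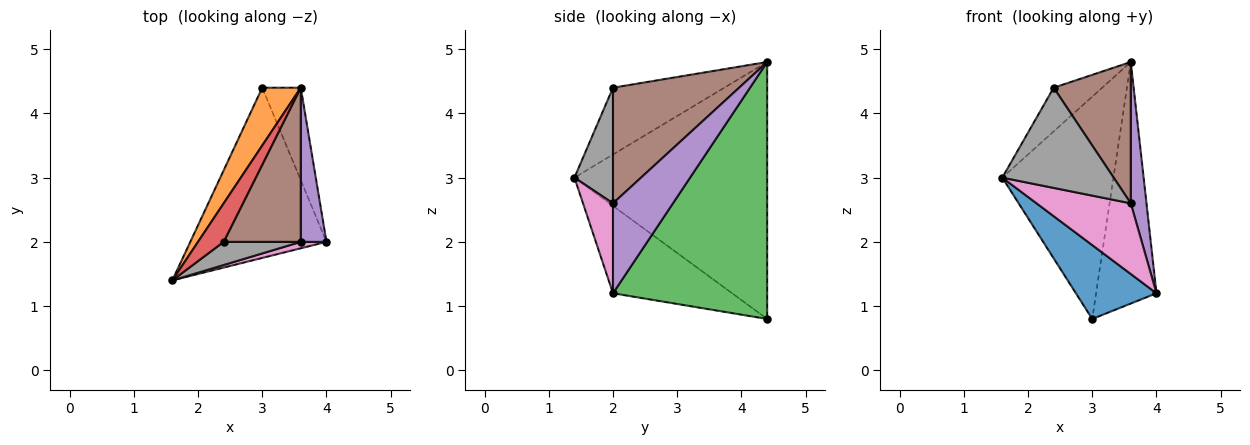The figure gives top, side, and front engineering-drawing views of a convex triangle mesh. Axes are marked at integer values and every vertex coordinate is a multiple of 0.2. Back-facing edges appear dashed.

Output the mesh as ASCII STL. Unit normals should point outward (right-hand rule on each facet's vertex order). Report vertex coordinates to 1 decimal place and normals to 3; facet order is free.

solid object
 facet normal -0.507 -0.343 -0.791
  outer loop
   vertex 3.0 4.4 0.8
   vertex 4.0 2.0 1.2
   vertex 1.6 1.4 3.0
  endloop
 endfacet
 facet normal -0.859 0.495 0.129
  outer loop
   vertex 3.6 4.4 4.8
   vertex 3.0 4.4 0.8
   vertex 1.6 1.4 3.0
  endloop
 endfacet
 facet normal 0.922 0.361 -0.138
  outer loop
   vertex 3.6 4.4 4.8
   vertex 4.0 2.0 1.2
   vertex 3.0 4.4 0.8
  endloop
 endfacet
 facet normal -0.865 0.377 0.333
  outer loop
   vertex 2.4 2.0 4.4
   vertex 3.6 4.4 4.8
   vertex 1.6 1.4 3.0
  endloop
 endfacet
 facet normal 0.932 -0.244 0.266
  outer loop
   vertex 3.6 2.0 2.6
   vertex 4.0 2.0 1.2
   vertex 3.6 4.4 4.8
  endloop
 endfacet
 facet normal 0.742 -0.453 0.494
  outer loop
   vertex 3.6 2.0 2.6
   vertex 3.6 4.4 4.8
   vertex 2.4 2.0 4.4
  endloop
 endfacet
 facet normal 0.302 -0.949 0.086
  outer loop
   vertex 3.6 2.0 2.6
   vertex 1.6 1.4 3.0
   vertex 4.0 2.0 1.2
  endloop
 endfacet
 facet normal 0.320 -0.923 0.213
  outer loop
   vertex 3.6 2.0 2.6
   vertex 2.4 2.0 4.4
   vertex 1.6 1.4 3.0
  endloop
 endfacet
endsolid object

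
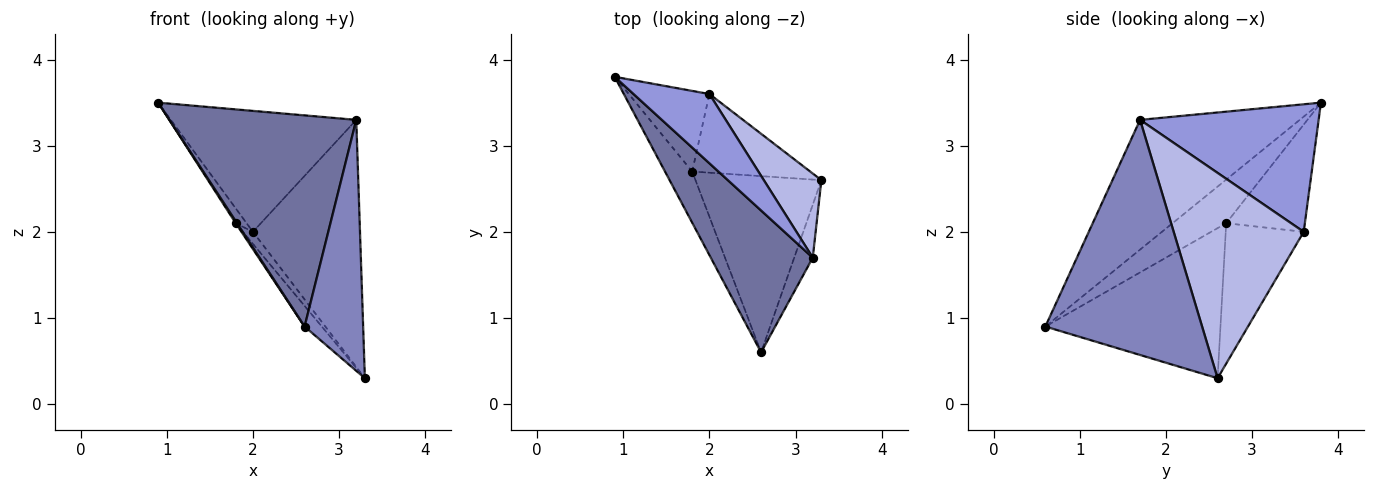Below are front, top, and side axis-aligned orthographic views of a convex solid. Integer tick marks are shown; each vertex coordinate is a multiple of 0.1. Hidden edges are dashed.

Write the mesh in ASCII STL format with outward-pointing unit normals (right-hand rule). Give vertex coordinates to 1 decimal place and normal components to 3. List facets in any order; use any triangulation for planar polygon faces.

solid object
 facet normal -0.579 -0.677 0.455
  outer loop
   vertex 3.2 1.7 3.3
   vertex 0.9 3.8 3.5
   vertex 2.6 0.6 0.9
  endloop
 endfacet
 facet normal 0.934 -0.349 -0.074
  outer loop
   vertex 3.2 1.7 3.3
   vertex 2.6 0.6 0.9
   vertex 3.3 2.6 0.3
  endloop
 endfacet
 facet normal 0.641 0.666 0.381
  outer loop
   vertex 3.2 1.7 3.3
   vertex 2.0 3.6 2.0
   vertex 0.9 3.8 3.5
  endloop
 endfacet
 facet normal 0.755 0.621 0.212
  outer loop
   vertex 3.2 1.7 3.3
   vertex 3.3 2.6 0.3
   vertex 2.0 3.6 2.0
  endloop
 endfacet
 facet normal -0.848 -0.021 -0.529
  outer loop
   vertex 1.8 2.7 2.1
   vertex 2.6 0.6 0.9
   vertex 0.9 3.8 3.5
  endloop
 endfacet
 facet normal -0.794 0.110 -0.597
  outer loop
   vertex 1.8 2.7 2.1
   vertex 0.9 3.8 3.5
   vertex 2.0 3.6 2.0
  endloop
 endfacet
 facet normal -0.764 0.075 -0.641
  outer loop
   vertex 1.8 2.7 2.1
   vertex 3.3 2.6 0.3
   vertex 2.6 0.6 0.9
  endloop
 endfacet
 facet normal -0.762 0.098 -0.640
  outer loop
   vertex 1.8 2.7 2.1
   vertex 2.0 3.6 2.0
   vertex 3.3 2.6 0.3
  endloop
 endfacet
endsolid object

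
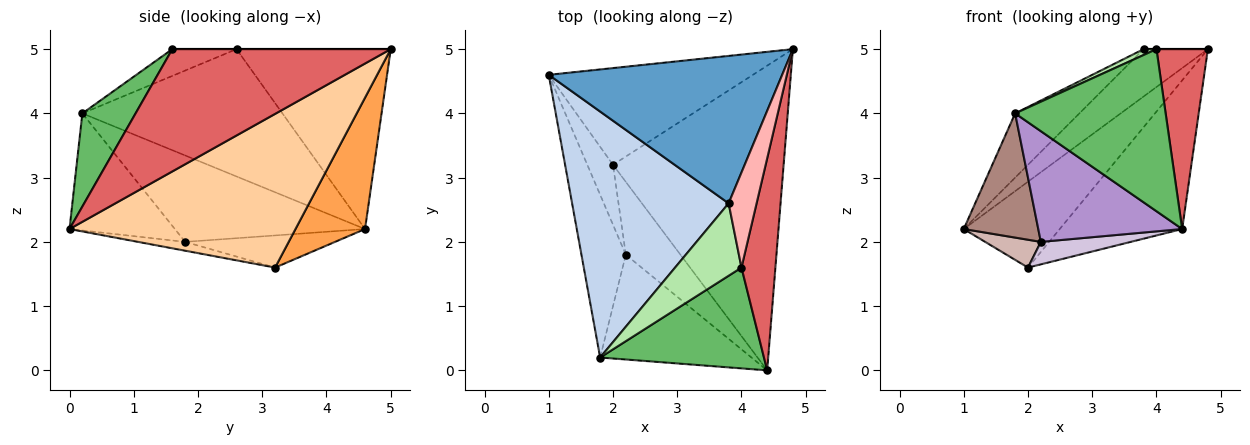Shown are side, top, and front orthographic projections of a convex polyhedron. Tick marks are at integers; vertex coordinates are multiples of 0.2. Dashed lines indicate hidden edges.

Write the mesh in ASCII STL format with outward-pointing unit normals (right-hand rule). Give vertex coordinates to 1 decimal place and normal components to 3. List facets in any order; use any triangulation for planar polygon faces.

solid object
 facet normal -0.592 0.246 0.768
  outer loop
   vertex 3.8 2.6 5.0
   vertex 4.8 5.0 5.0
   vertex 1.0 4.6 2.2
  endloop
 endfacet
 facet normal -0.618 0.199 0.760
  outer loop
   vertex 1.8 0.2 4.0
   vertex 3.8 2.6 5.0
   vertex 1.0 4.6 2.2
  endloop
 endfacet
 facet normal 0.433 0.598 -0.674
  outer loop
   vertex 2.0 3.2 1.6
   vertex 1.0 4.6 2.2
   vertex 4.8 5.0 5.0
  endloop
 endfacet
 facet normal 0.629 0.341 -0.699
  outer loop
   vertex 2.0 3.2 1.6
   vertex 4.8 5.0 5.0
   vertex 4.4 0.0 2.2
  endloop
 endfacet
 facet normal 0.288 -0.813 0.506
  outer loop
   vertex 4.0 1.6 5.0
   vertex 1.8 0.2 4.0
   vertex 4.4 0.0 2.2
  endloop
 endfacet
 facet normal -0.373 -0.075 0.925
  outer loop
   vertex 4.0 1.6 5.0
   vertex 3.8 2.6 5.0
   vertex 1.8 0.2 4.0
  endloop
 endfacet
 facet normal 0.940 -0.221 0.261
  outer loop
   vertex 4.0 1.6 5.0
   vertex 4.4 0.0 2.2
   vertex 4.8 5.0 5.0
  endloop
 endfacet
 facet normal 0.000 0.000 1.000
  outer loop
   vertex 4.0 1.6 5.0
   vertex 4.8 5.0 5.0
   vertex 3.8 2.6 5.0
  endloop
 endfacet
 facet normal -0.469 -0.641 -0.607
  outer loop
   vertex 2.2 1.8 2.0
   vertex 4.4 0.0 2.2
   vertex 1.8 0.2 4.0
  endloop
 endfacet
 facet normal -0.153 -0.292 -0.944
  outer loop
   vertex 2.2 1.8 2.0
   vertex 2.0 3.2 1.6
   vertex 4.4 0.0 2.2
  endloop
 endfacet
 facet normal -0.840 -0.329 -0.431
  outer loop
   vertex 2.2 1.8 2.0
   vertex 1.8 0.2 4.0
   vertex 1.0 4.6 2.2
  endloop
 endfacet
 facet normal -0.750 -0.279 -0.600
  outer loop
   vertex 2.2 1.8 2.0
   vertex 1.0 4.6 2.2
   vertex 2.0 3.2 1.6
  endloop
 endfacet
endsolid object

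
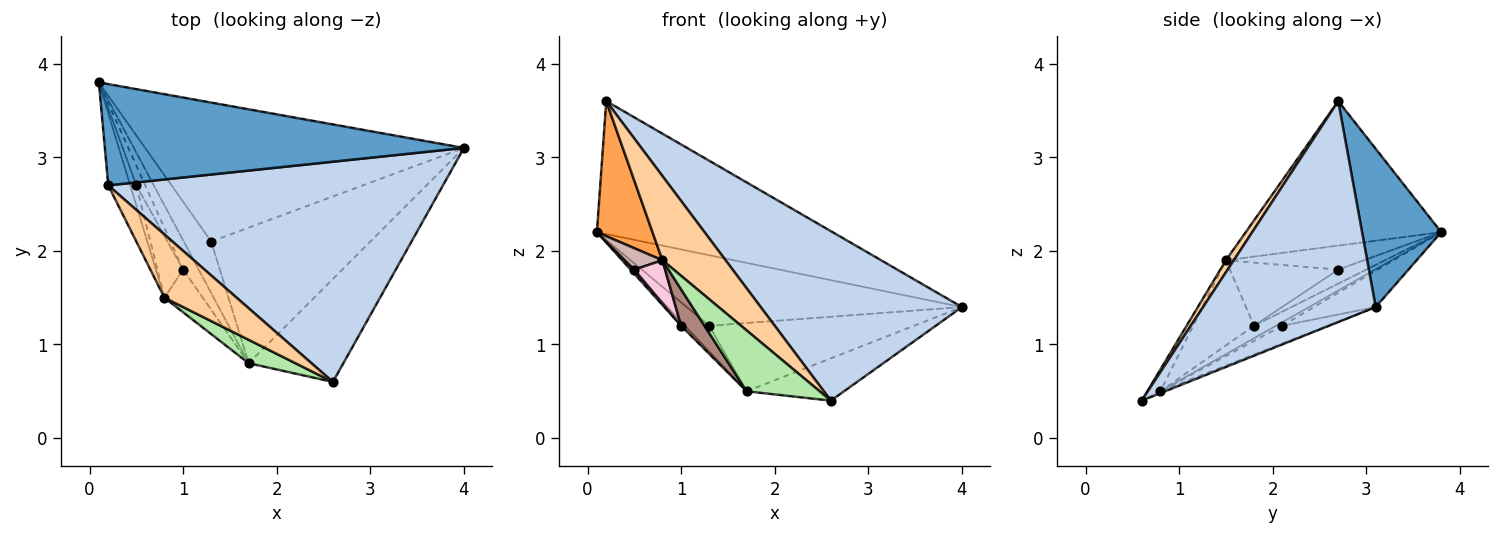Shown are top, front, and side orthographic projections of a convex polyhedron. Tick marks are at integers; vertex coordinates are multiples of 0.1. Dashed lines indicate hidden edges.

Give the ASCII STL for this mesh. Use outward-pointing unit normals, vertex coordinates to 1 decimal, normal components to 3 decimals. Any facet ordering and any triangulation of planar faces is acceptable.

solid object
 facet normal 0.258 0.769 0.585
  outer loop
   vertex 0.2 2.7 3.6
   vertex 4.0 3.1 1.4
   vertex 0.1 3.8 2.2
  endloop
 endfacet
 facet normal 0.463 -0.540 0.702
  outer loop
   vertex 0.2 2.7 3.6
   vertex 2.6 0.6 0.4
   vertex 4.0 3.1 1.4
  endloop
 endfacet
 facet normal -0.952 -0.271 -0.145
  outer loop
   vertex 0.8 1.5 1.9
   vertex 0.2 2.7 3.6
   vertex 0.1 3.8 2.2
  endloop
 endfacet
 facet normal 0.100 -0.796 0.597
  outer loop
   vertex 0.8 1.5 1.9
   vertex 2.6 0.6 0.4
   vertex 0.2 2.7 3.6
  endloop
 endfacet
 facet normal -0.018 0.380 -0.925
  outer loop
   vertex 1.7 0.8 0.5
   vertex 4.0 3.1 1.4
   vertex 2.6 0.6 0.4
  endloop
 endfacet
 facet normal -0.165 -0.921 0.354
  outer loop
   vertex 1.7 0.8 0.5
   vertex 2.6 0.6 0.4
   vertex 0.8 1.5 1.9
  endloop
 endfacet
 facet normal -0.101 0.450 -0.887
  outer loop
   vertex 1.3 2.1 1.2
   vertex 0.1 3.8 2.2
   vertex 4.0 3.1 1.4
  endloop
 endfacet
 facet normal -0.111 0.444 -0.889
  outer loop
   vertex 1.3 2.1 1.2
   vertex 1.7 0.8 0.5
   vertex 0.1 3.8 2.2
  endloop
 endfacet
 facet normal -0.100 0.448 -0.889
  outer loop
   vertex 1.3 2.1 1.2
   vertex 4.0 3.1 1.4
   vertex 1.7 0.8 0.5
  endloop
 endfacet
 facet normal -0.621 0.109 -0.776
  outer loop
   vertex 1.0 1.8 1.2
   vertex 0.1 3.8 2.2
   vertex 1.7 0.8 0.5
  endloop
 endfacet
 facet normal -0.860 -0.331 -0.388
  outer loop
   vertex 1.0 1.8 1.2
   vertex 1.7 0.8 0.5
   vertex 0.8 1.5 1.9
  endloop
 endfacet
 facet normal -0.937 -0.254 -0.238
  outer loop
   vertex 0.5 2.7 1.8
   vertex 0.8 1.5 1.9
   vertex 0.1 3.8 2.2
  endloop
 endfacet
 facet normal -0.840 -0.112 -0.532
  outer loop
   vertex 0.5 2.7 1.8
   vertex 0.1 3.8 2.2
   vertex 1.0 1.8 1.2
  endloop
 endfacet
 facet normal -0.896 -0.254 -0.365
  outer loop
   vertex 0.5 2.7 1.8
   vertex 1.0 1.8 1.2
   vertex 0.8 1.5 1.9
  endloop
 endfacet
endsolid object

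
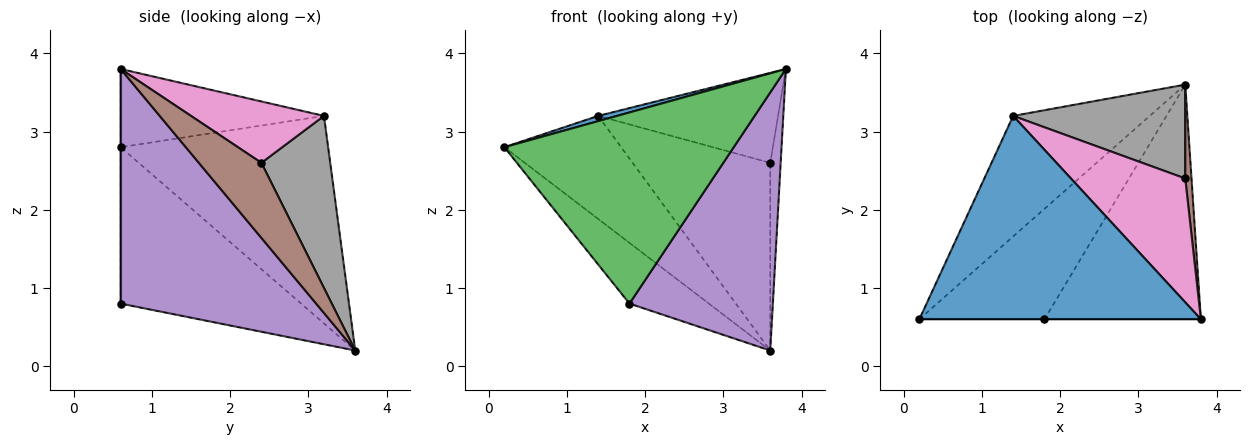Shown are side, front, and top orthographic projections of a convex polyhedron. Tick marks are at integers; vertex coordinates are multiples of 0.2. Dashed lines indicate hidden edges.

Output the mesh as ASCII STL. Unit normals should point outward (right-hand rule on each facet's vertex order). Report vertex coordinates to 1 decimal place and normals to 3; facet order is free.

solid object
 facet normal -0.268 -0.025 0.963
  outer loop
   vertex 1.4 3.2 3.2
   vertex 0.2 0.6 2.8
   vertex 3.8 0.6 3.8
  endloop
 endfacet
 facet normal -0.756 0.425 -0.498
  outer loop
   vertex 1.4 3.2 3.2
   vertex 3.6 3.6 0.2
   vertex 0.2 0.6 2.8
  endloop
 endfacet
 facet normal 0.000 -1.000 0.000
  outer loop
   vertex 1.8 0.6 0.8
   vertex 3.8 0.6 3.8
   vertex 0.2 0.6 2.8
  endloop
 endfacet
 facet normal -0.738 0.325 -0.591
  outer loop
   vertex 1.8 0.6 0.8
   vertex 0.2 0.6 2.8
   vertex 3.6 3.6 0.2
  endloop
 endfacet
 facet normal 0.710 -0.521 -0.474
  outer loop
   vertex 1.8 0.6 0.8
   vertex 3.6 3.6 0.2
   vertex 3.8 0.6 3.8
  endloop
 endfacet
 facet normal 0.983 0.164 0.082
  outer loop
   vertex 3.6 2.4 2.6
   vertex 3.8 0.6 3.8
   vertex 3.6 3.6 0.2
  endloop
 endfacet
 facet normal 0.398 0.539 0.742
  outer loop
   vertex 3.6 2.4 2.6
   vertex 1.4 3.2 3.2
   vertex 3.8 0.6 3.8
  endloop
 endfacet
 facet normal 0.408 0.816 0.408
  outer loop
   vertex 3.6 2.4 2.6
   vertex 3.6 3.6 0.2
   vertex 1.4 3.2 3.2
  endloop
 endfacet
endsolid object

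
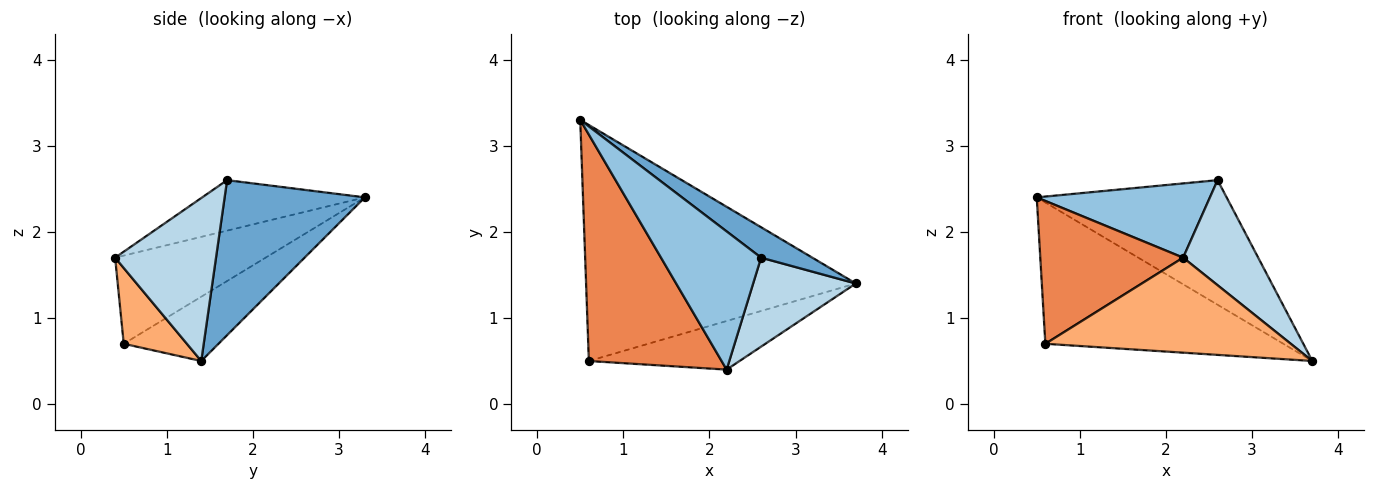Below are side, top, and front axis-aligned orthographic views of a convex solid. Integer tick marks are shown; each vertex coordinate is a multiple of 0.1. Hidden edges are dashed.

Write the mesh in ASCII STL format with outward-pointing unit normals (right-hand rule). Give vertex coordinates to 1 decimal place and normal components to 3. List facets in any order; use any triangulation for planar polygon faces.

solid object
 facet normal 0.583 0.789 0.193
  outer loop
   vertex 2.6 1.7 2.6
   vertex 3.7 1.4 0.5
   vertex 0.5 3.3 2.4
  endloop
 endfacet
 facet normal -0.406 -0.432 0.805
  outer loop
   vertex 2.6 1.7 2.6
   vertex 0.5 3.3 2.4
   vertex 2.2 0.4 1.7
  endloop
 endfacet
 facet normal 0.716 -0.533 0.451
  outer loop
   vertex 2.6 1.7 2.6
   vertex 2.2 0.4 1.7
   vertex 3.7 1.4 0.5
  endloop
 endfacet
 facet normal -0.200 0.503 -0.841
  outer loop
   vertex 0.6 0.5 0.7
   vertex 0.5 3.3 2.4
   vertex 3.7 1.4 0.5
  endloop
 endfacet
 facet normal -0.490 -0.465 0.737
  outer loop
   vertex 0.6 0.5 0.7
   vertex 2.2 0.4 1.7
   vertex 0.5 3.3 2.4
  endloop
 endfacet
 facet normal 0.223 -0.868 -0.444
  outer loop
   vertex 0.6 0.5 0.7
   vertex 3.7 1.4 0.5
   vertex 2.2 0.4 1.7
  endloop
 endfacet
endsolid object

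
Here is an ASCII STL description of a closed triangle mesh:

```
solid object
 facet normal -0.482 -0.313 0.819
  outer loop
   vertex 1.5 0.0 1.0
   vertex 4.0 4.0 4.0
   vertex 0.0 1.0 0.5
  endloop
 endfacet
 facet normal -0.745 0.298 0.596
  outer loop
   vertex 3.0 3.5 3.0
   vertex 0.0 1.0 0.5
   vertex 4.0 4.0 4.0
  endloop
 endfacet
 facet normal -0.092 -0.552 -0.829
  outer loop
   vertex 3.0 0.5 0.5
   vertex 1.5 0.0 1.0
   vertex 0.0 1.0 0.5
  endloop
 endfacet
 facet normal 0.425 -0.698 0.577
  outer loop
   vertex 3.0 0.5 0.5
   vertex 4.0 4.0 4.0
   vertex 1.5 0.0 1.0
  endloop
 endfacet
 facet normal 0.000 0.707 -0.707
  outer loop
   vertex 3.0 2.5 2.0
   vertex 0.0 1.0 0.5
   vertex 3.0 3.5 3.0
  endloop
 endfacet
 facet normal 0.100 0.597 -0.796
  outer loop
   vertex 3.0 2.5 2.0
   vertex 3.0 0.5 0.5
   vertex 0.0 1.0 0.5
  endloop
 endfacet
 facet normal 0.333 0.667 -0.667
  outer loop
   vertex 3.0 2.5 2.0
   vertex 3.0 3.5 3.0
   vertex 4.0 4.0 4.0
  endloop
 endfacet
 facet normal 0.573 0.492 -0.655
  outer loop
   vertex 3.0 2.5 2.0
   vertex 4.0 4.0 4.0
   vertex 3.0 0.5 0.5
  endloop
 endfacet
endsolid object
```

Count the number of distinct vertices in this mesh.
6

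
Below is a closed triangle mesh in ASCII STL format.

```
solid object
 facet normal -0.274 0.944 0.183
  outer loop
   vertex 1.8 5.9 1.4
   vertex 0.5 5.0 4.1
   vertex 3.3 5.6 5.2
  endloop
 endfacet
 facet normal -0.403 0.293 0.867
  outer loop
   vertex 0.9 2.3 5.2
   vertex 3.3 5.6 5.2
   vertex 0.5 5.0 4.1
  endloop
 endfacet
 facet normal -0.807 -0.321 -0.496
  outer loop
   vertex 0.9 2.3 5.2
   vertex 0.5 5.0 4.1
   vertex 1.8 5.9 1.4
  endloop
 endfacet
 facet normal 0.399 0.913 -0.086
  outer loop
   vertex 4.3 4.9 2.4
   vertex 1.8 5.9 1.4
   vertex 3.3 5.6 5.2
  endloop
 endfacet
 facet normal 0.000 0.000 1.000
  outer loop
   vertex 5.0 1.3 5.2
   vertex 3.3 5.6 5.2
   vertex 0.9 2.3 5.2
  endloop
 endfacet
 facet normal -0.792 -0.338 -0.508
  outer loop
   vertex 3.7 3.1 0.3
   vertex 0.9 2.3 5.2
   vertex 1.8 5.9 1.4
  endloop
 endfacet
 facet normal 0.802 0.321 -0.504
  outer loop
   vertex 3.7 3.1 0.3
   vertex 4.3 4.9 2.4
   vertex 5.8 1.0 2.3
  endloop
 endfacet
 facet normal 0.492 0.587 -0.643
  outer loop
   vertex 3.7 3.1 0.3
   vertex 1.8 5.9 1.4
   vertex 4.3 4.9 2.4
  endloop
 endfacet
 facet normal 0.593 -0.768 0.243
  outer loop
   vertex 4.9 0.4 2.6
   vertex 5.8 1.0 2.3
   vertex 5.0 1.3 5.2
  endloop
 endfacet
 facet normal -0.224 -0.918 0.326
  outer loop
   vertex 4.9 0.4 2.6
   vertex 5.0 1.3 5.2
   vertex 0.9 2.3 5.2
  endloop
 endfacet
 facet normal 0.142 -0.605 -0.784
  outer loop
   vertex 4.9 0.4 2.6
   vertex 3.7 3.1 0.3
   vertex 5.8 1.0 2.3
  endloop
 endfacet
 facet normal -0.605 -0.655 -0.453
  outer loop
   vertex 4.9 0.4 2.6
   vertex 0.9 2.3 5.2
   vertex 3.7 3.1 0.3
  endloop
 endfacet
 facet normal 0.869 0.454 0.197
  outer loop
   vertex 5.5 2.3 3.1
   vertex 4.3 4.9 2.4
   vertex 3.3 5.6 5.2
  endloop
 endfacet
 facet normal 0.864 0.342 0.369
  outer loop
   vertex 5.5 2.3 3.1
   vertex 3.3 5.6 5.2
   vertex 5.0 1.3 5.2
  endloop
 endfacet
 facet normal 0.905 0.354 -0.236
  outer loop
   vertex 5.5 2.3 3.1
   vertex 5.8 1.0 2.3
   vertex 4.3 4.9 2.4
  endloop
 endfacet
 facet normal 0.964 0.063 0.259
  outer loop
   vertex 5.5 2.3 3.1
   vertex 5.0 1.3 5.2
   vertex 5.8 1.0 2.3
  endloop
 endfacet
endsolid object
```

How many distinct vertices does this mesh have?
10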